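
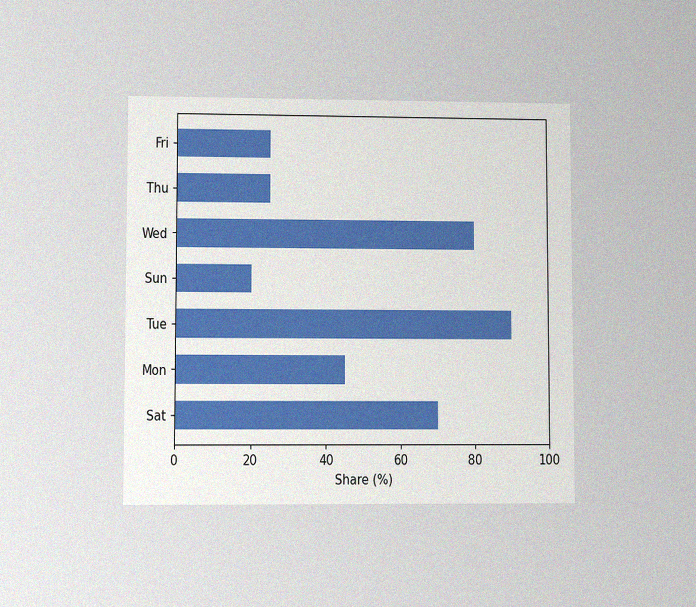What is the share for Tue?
90%

The chart is viewed at a slight angle, with some photo noise. Reading along the chart's x-axis, the Tue bar reaches 90%.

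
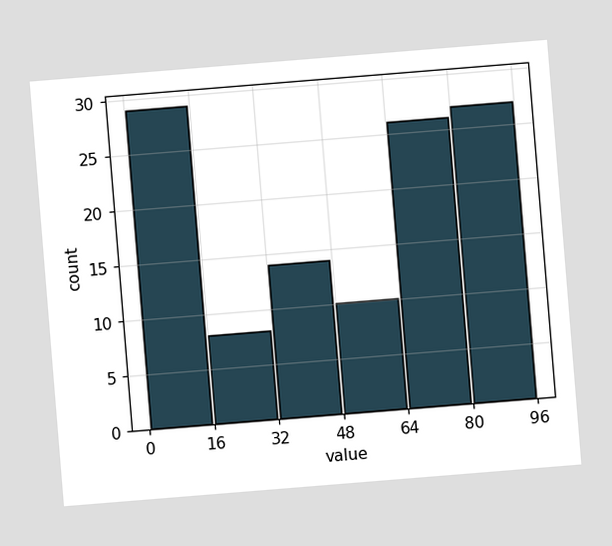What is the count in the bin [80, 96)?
The chart is tilted about 5° counter-clockwise. The [80, 96) bin has height 27.

27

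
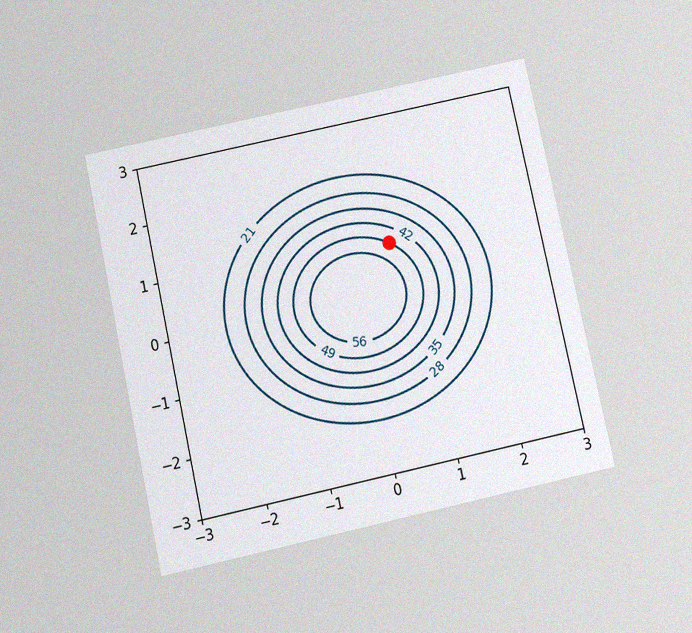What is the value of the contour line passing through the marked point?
The chart is tilted about 12° counter-clockwise and viewed slightly from below, with some photo noise. The marked point sits on the contour labelled 49.

49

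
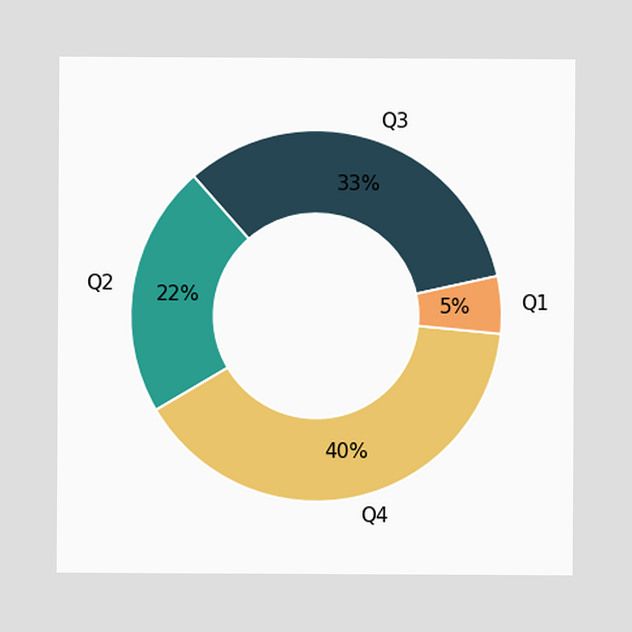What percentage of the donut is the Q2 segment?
The Q2 segment takes up 22% of the ring.

22%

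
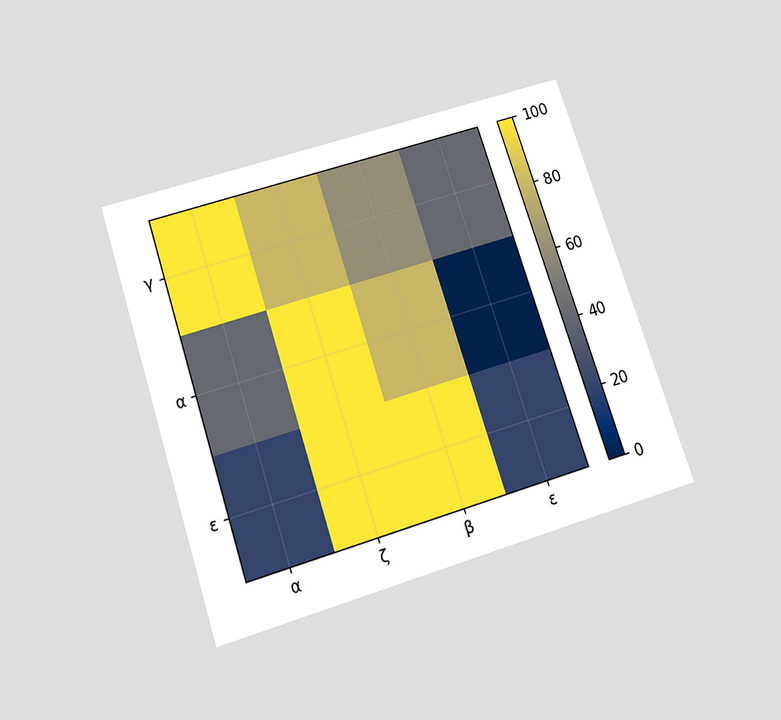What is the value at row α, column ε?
0

The chart is tilted about 18° counter-clockwise and viewed slightly from below. Matching cell (α, ε) against the colorbar gives 0.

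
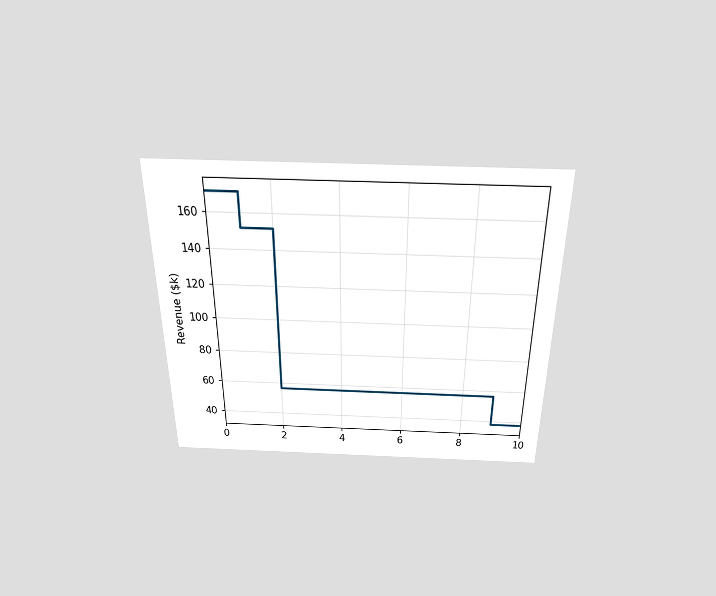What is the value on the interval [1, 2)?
The chart is viewed slightly from above. On [1, 2) the step sits at $152k.

$152k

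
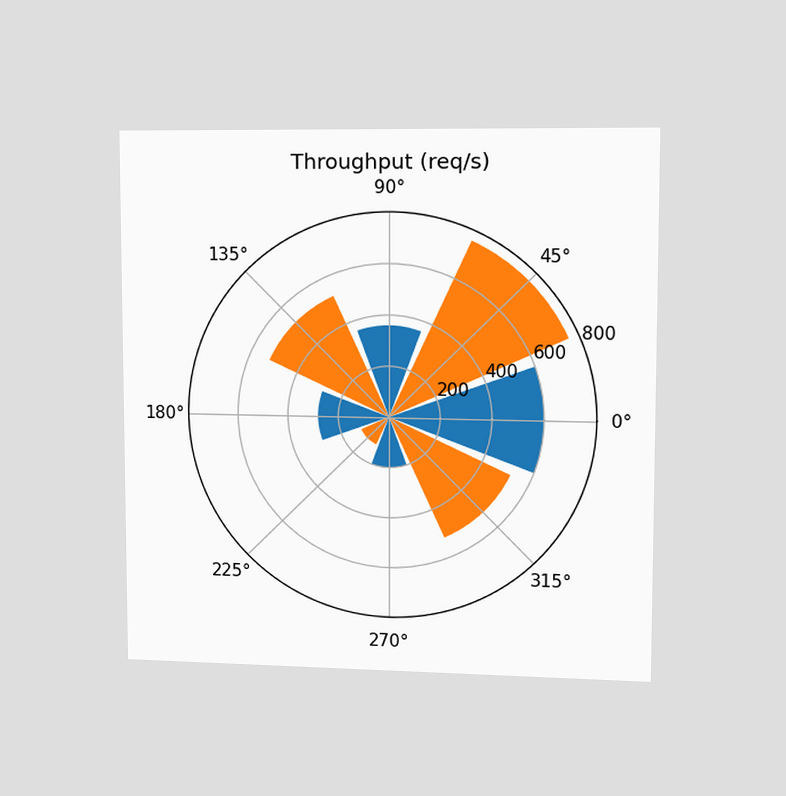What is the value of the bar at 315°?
The chart is viewed slightly from the right. The bar at 315° reaches 520req/s on the radial axis.

520req/s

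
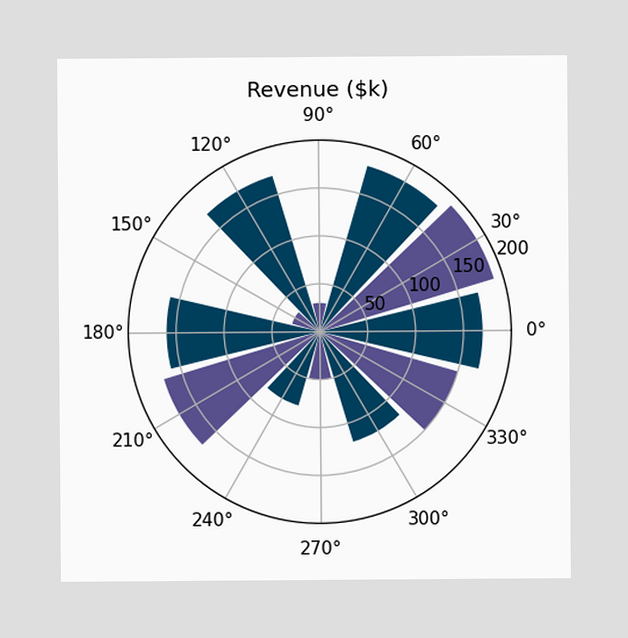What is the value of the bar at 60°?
$180k

The bar at 60° reaches $180k on the radial axis.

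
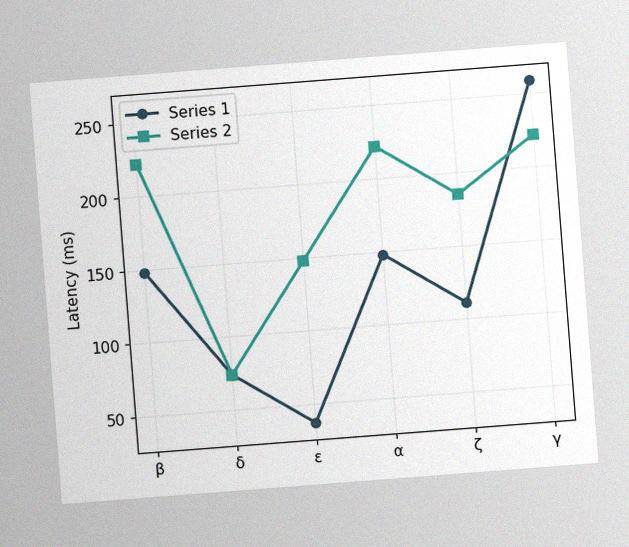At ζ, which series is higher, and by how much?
The chart is tilted about 4° counter-clockwise, with some photo noise. At ζ, Series 2 sits above the other line by 74ms.

Series 2, by 74ms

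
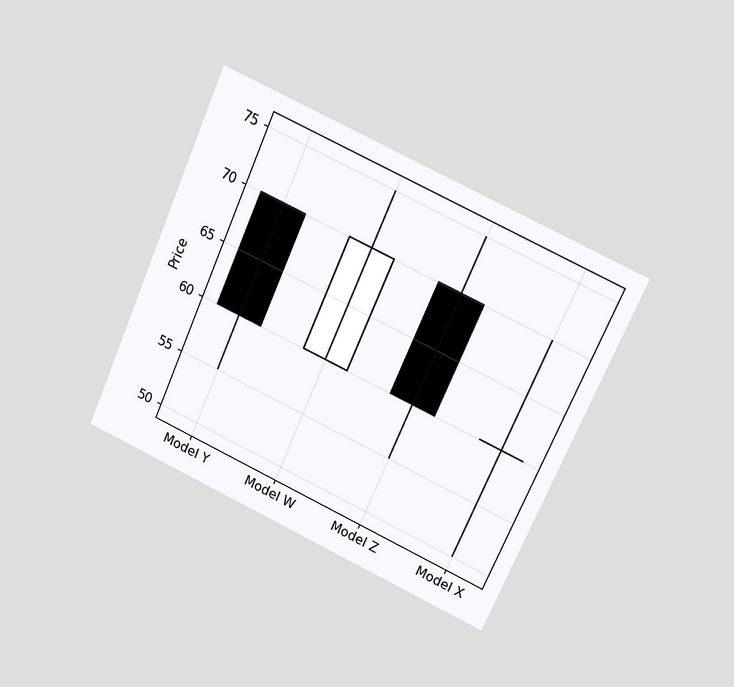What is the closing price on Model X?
60

The chart is tilted about 24° clockwise and viewed at a slight angle. The Model X candle closes at 60.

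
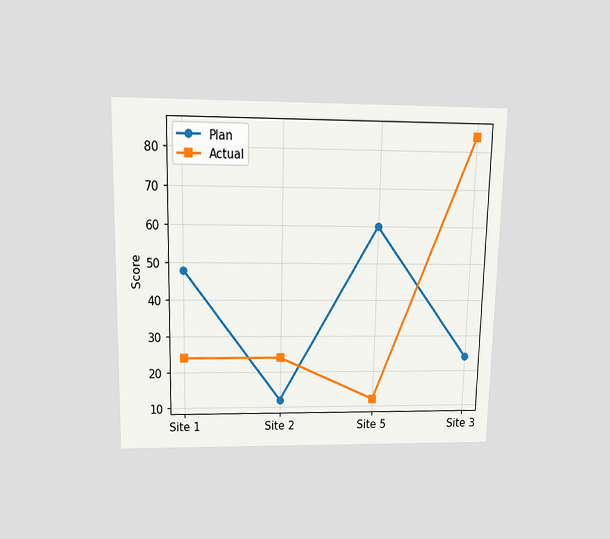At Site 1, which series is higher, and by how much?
The chart is viewed slightly from above. At Site 1, Plan sits above the other line by 24.

Plan, by 24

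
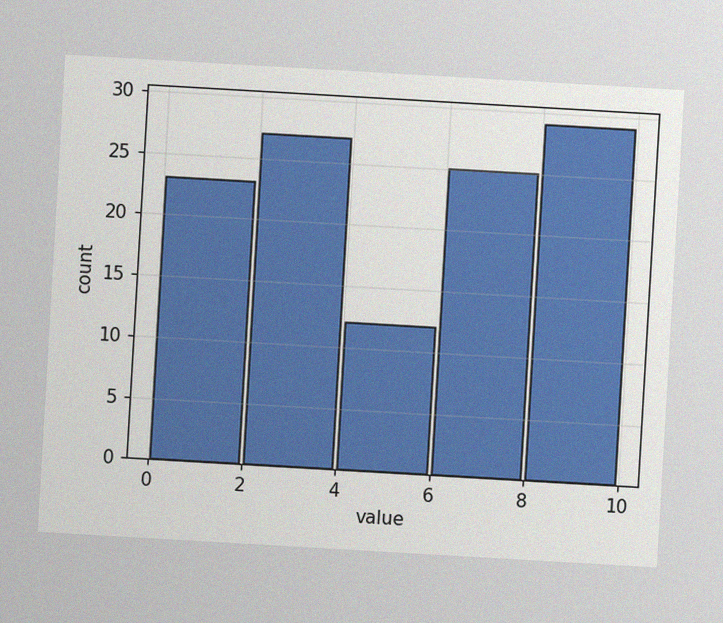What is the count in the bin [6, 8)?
25

The chart is tilted about 3° clockwise, with some photo noise. The [6, 8) bin has height 25.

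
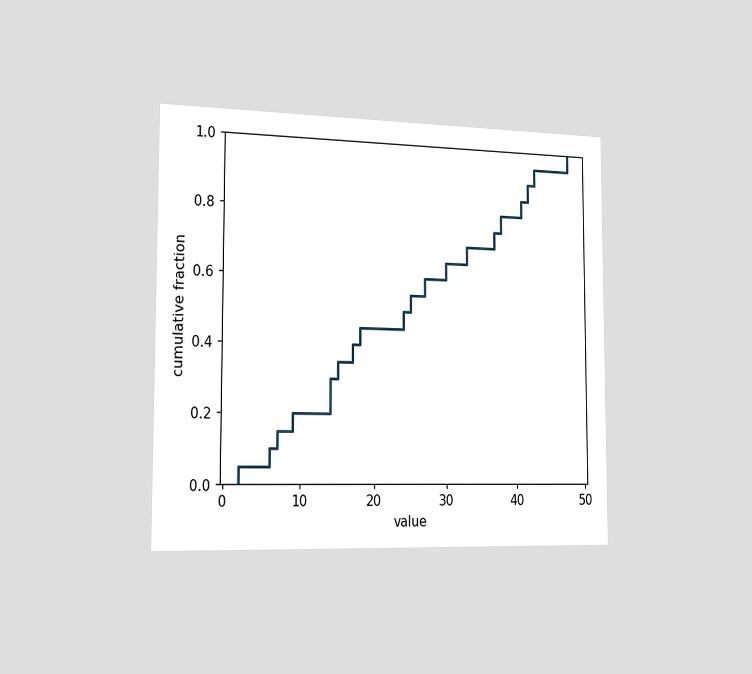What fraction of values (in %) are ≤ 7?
The chart is viewed slightly from the left. At x=7 the ECDF step is at 15%.

15%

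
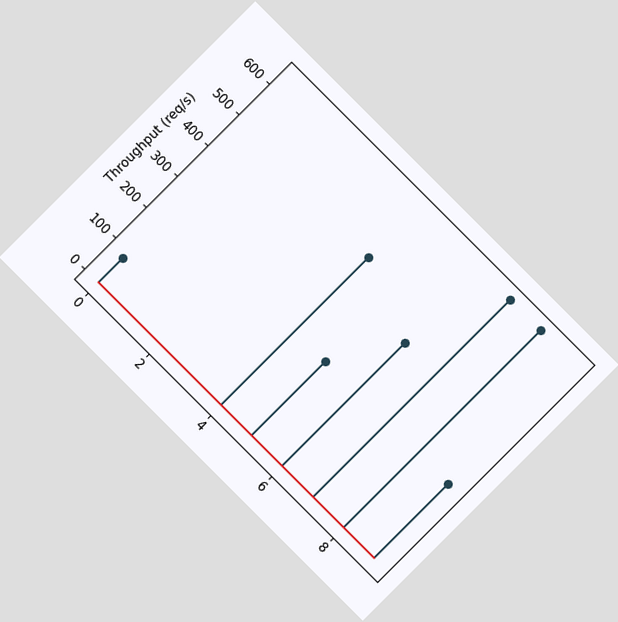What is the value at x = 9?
240req/s

The chart is tilted about 45° clockwise. The stem at x=9 reaches 240req/s.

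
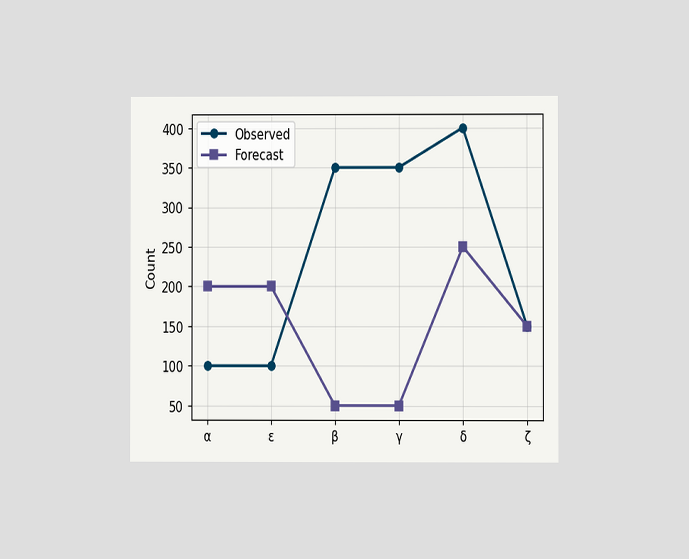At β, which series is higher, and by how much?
Observed, by 300

The chart is viewed at a slight angle. At β, Observed sits above the other line by 300.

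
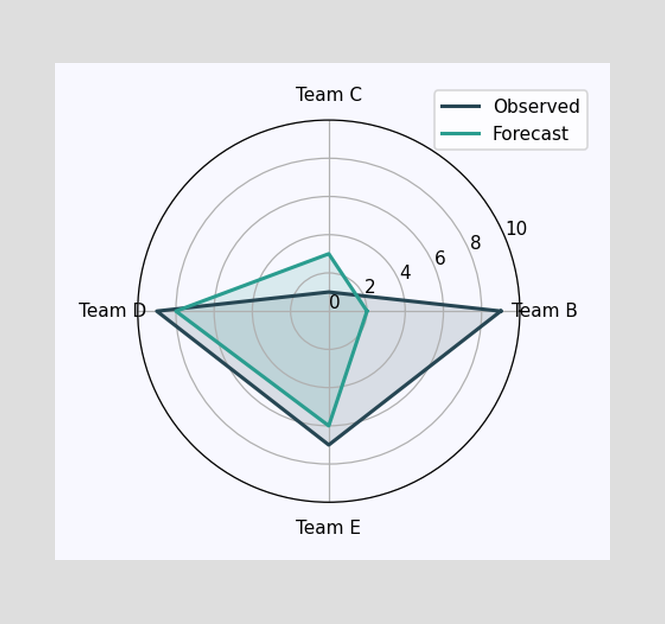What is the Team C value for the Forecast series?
3

On the Team C axis, Forecast reaches 3.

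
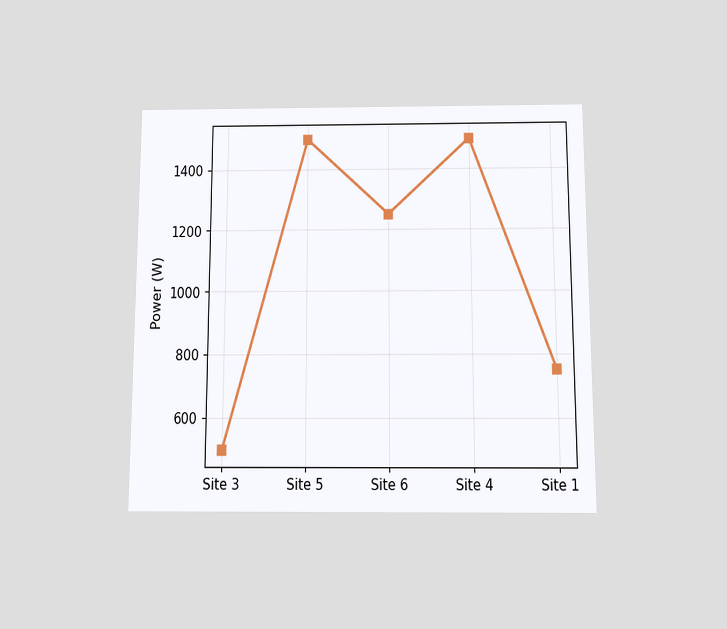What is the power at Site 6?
1250W

The chart is viewed slightly from below. At Site 6, the line is at 1250W.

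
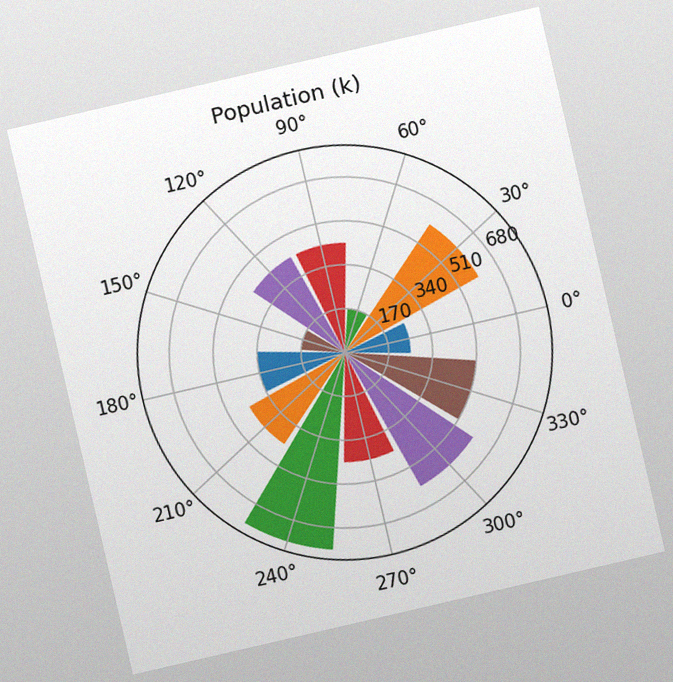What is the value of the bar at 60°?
The chart is tilted about 13° counter-clockwise, with some photo noise. The bar at 60° reaches 170k on the radial axis.

170k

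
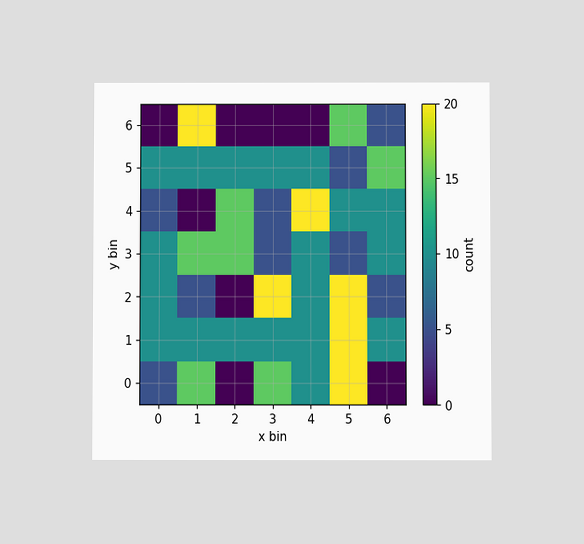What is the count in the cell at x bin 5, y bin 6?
15

The chart is viewed at a slight angle. Matching the cell (5, 6) against the colorbar gives 15.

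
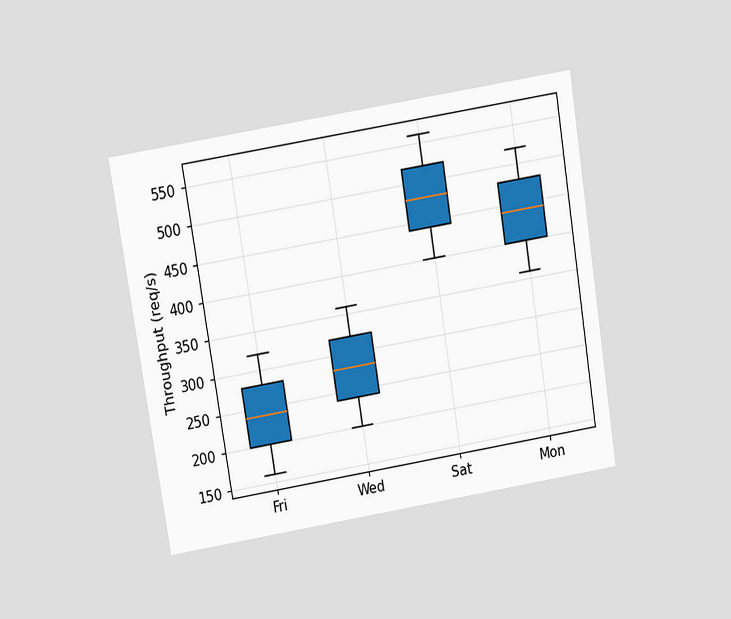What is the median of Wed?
The chart is tilted about 9° counter-clockwise and viewed slightly from above. The median line in the Wed box sits at 280req/s.

280req/s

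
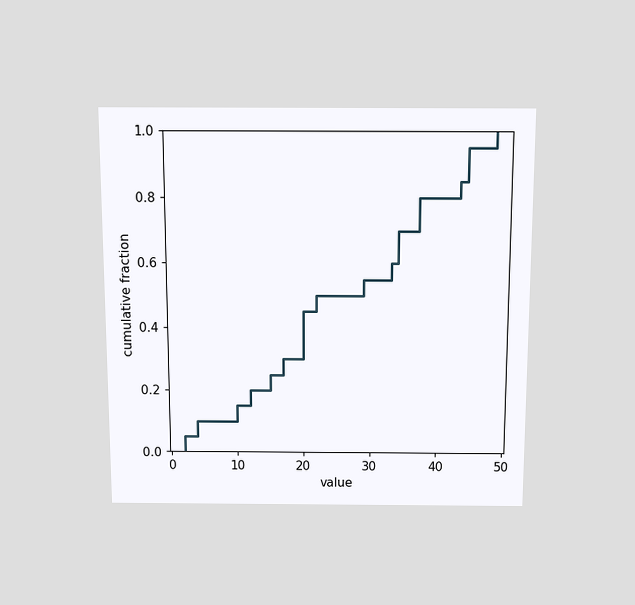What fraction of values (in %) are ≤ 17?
The chart is viewed slightly from above. At x=17 the ECDF step is at 30%.

30%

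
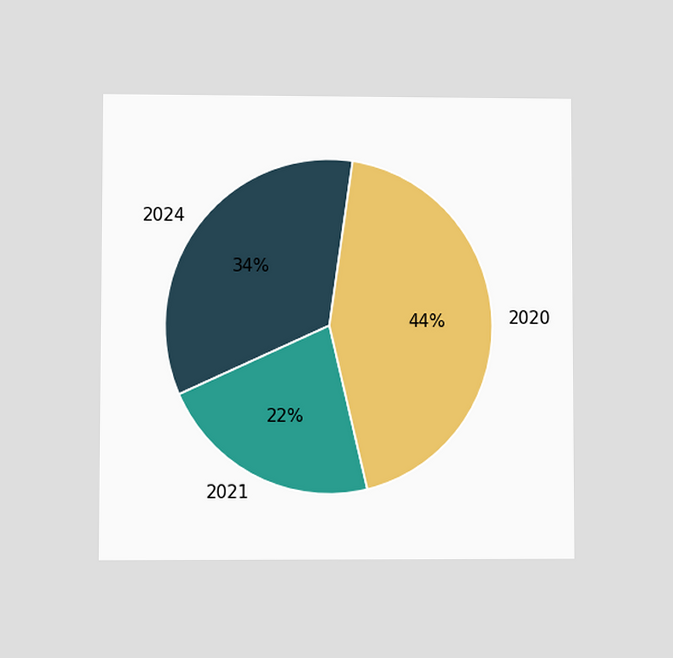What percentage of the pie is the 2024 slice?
The chart is viewed at a slight angle. The 2024 slice takes up 34% of the pie.

34%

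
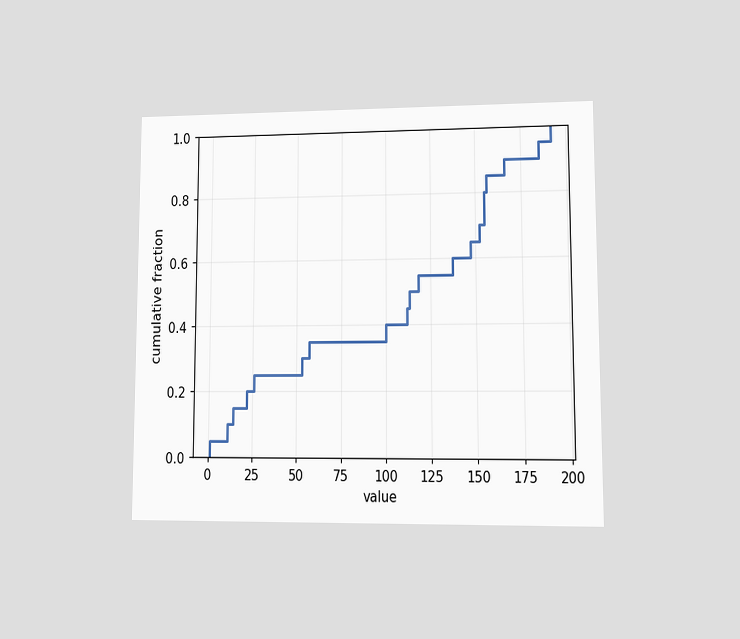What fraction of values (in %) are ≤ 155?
80%

The chart is viewed at a slight angle. At x=155 the ECDF step is at 80%.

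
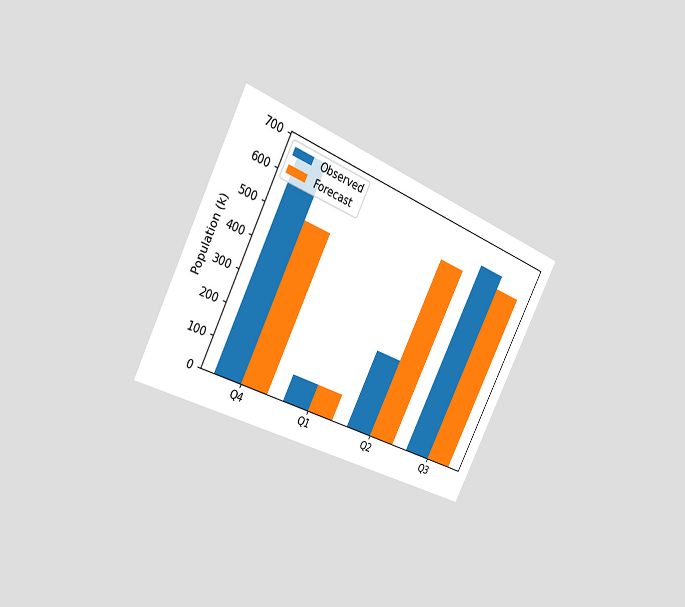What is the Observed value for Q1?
The chart is tilted about 27° clockwise and viewed slightly from the left. The Observed bar at Q1 reaches 84k on the y-axis.

84k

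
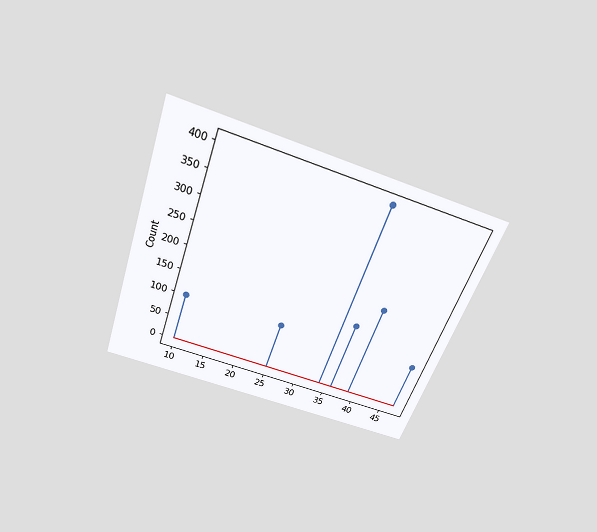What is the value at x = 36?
The chart is tilted about 20° clockwise and viewed slightly from above. The stem at x=36 reaches 150.

150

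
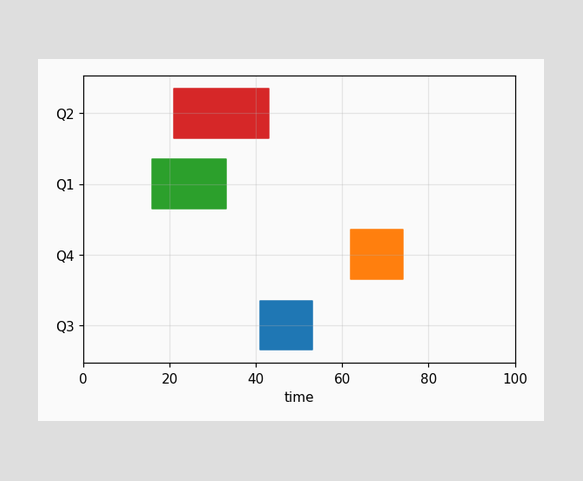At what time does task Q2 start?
21

The Q2 bar begins at t=21.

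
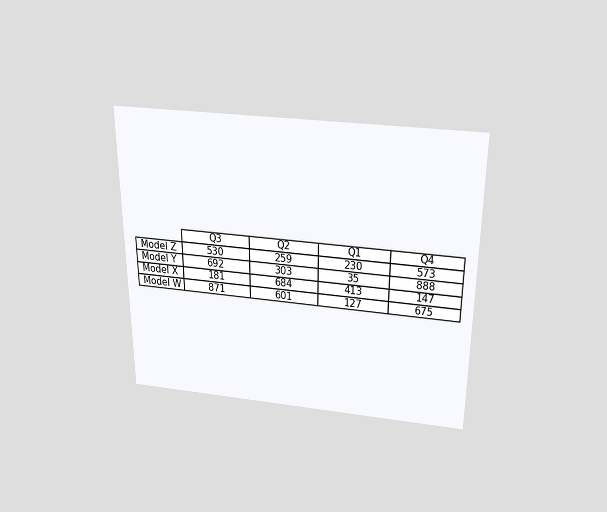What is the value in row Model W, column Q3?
871

The chart is viewed slightly from above. The (Model W, Q3) cell reads 871.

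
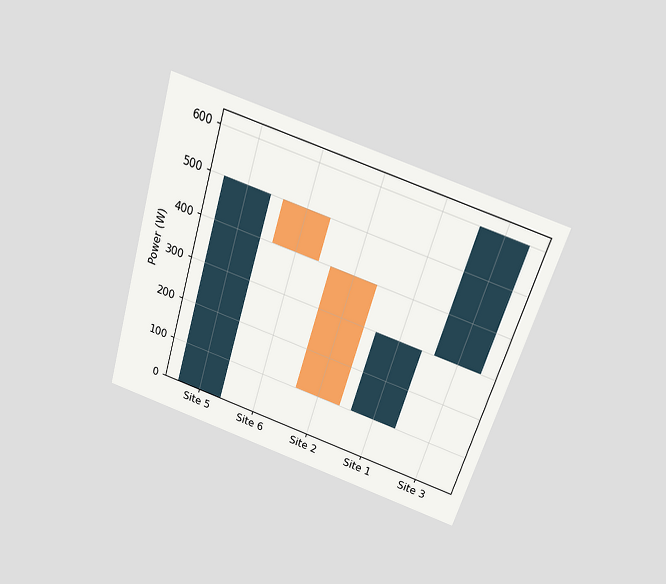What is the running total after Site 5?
The chart is tilted about 17° clockwise and viewed slightly from above. After Site 5 the running total reaches 500W.

500W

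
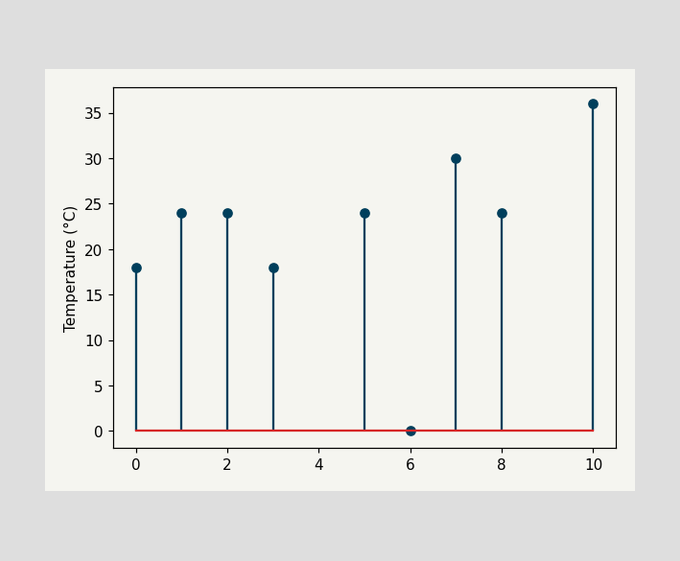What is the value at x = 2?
24°C

The stem at x=2 reaches 24°C.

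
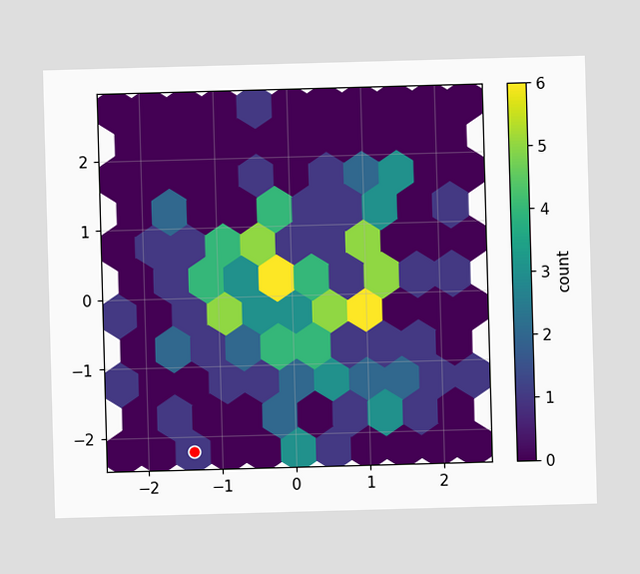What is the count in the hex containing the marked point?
1

The marked hex reads 1 on the colorbar.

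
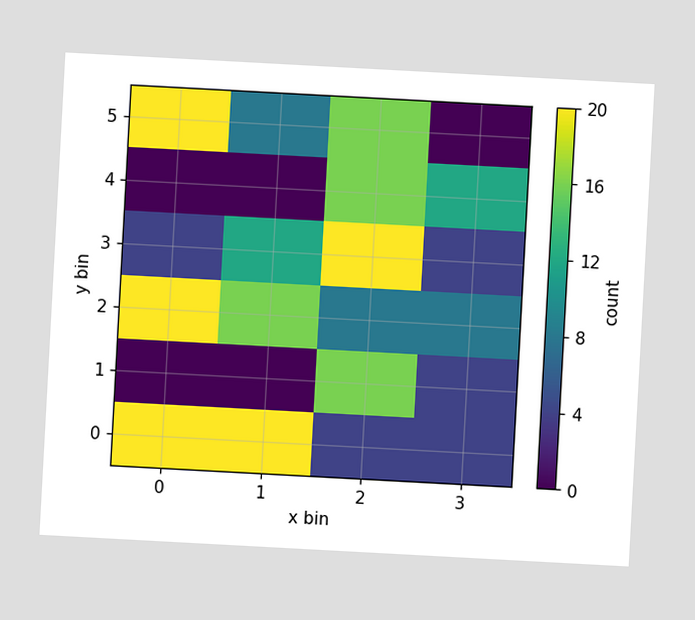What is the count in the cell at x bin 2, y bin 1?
The chart is tilted about 3° clockwise. Matching the cell (2, 1) against the colorbar gives 16.

16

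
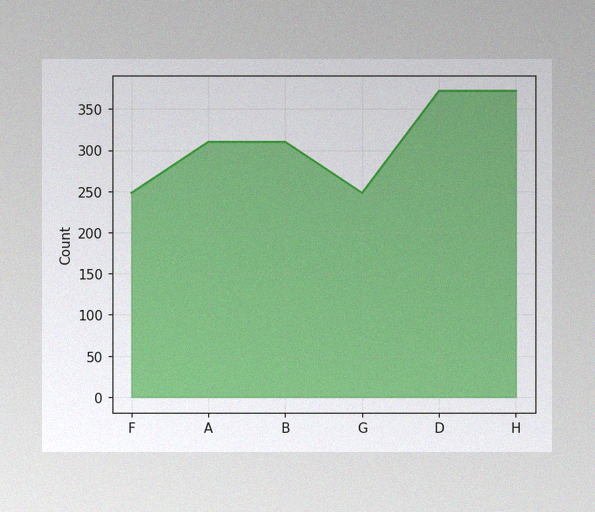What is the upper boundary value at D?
The image has some photo noise and uneven lighting. At D the upper boundary is at 372.

372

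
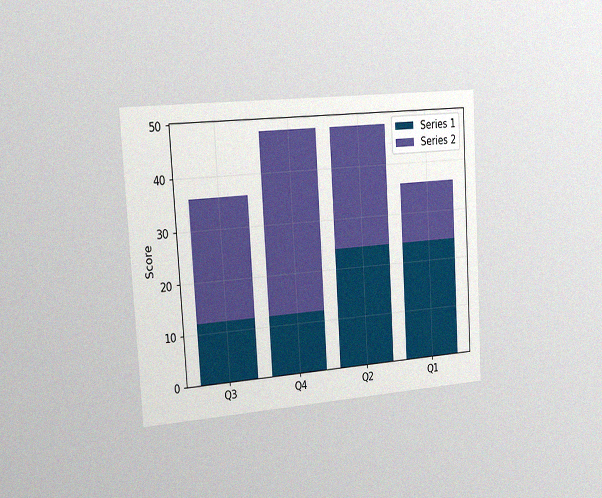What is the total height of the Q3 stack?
36

The chart is tilted about 3° counter-clockwise and viewed slightly from the left, with some photo noise. The Q3 stack's top reaches 36 on the y-axis.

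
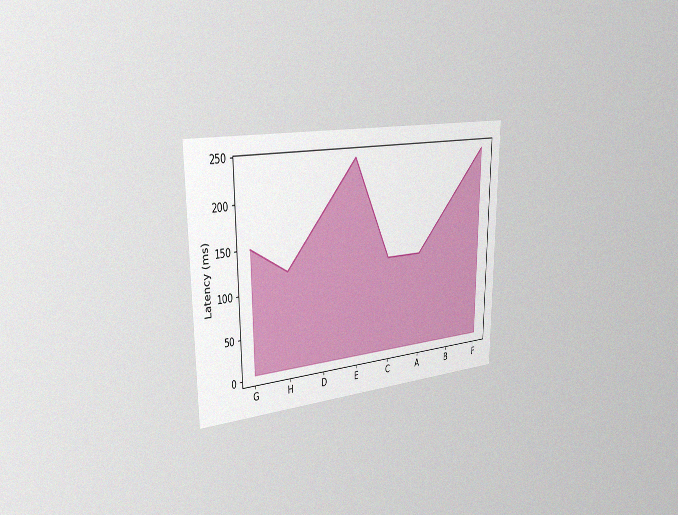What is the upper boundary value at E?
The chart is viewed slightly from the left, with some photo noise. At E the upper boundary is at 240ms.

240ms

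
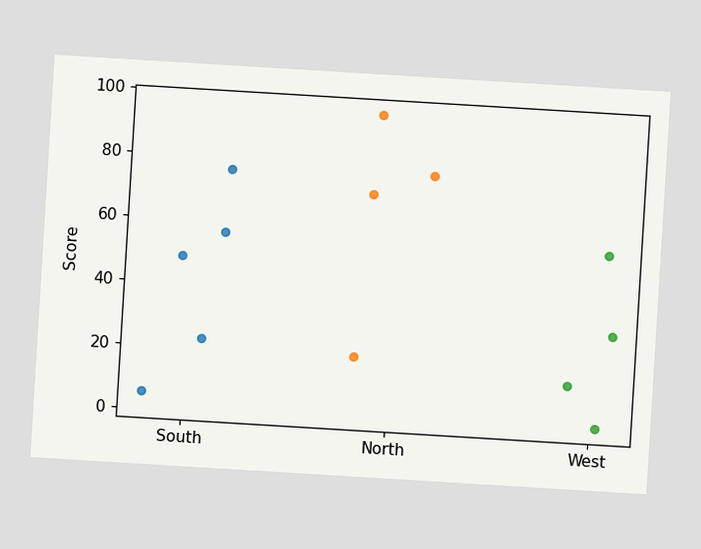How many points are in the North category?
4

The chart is tilted about 3° clockwise. Counting the markers in the North column gives 4.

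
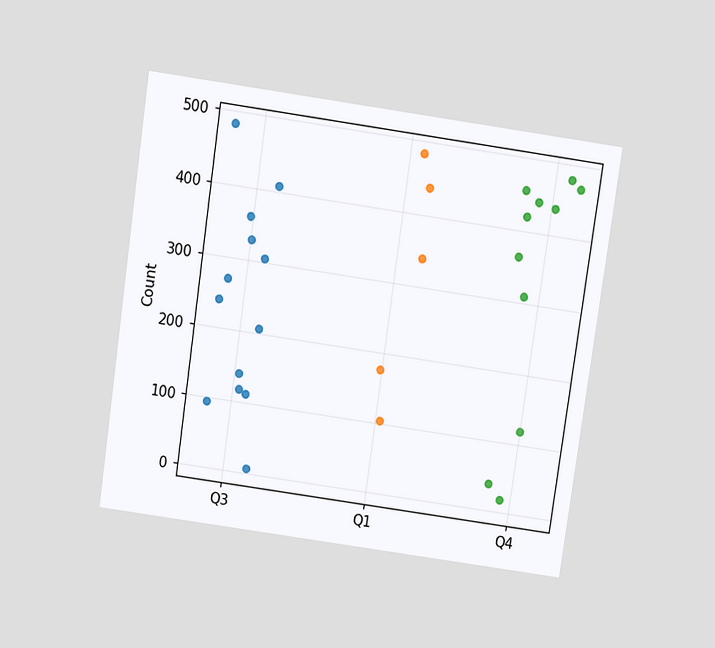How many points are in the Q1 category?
5

The chart is tilted about 8° clockwise and viewed slightly from above. Counting the markers in the Q1 column gives 5.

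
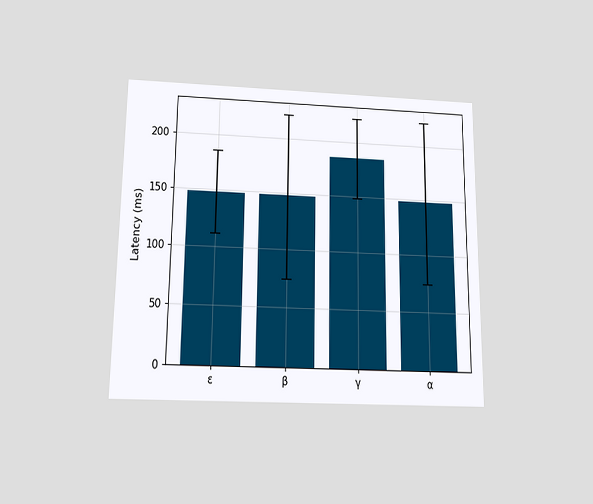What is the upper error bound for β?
The chart is viewed slightly from below. The β bar's upper whisker reaches 222ms.

222ms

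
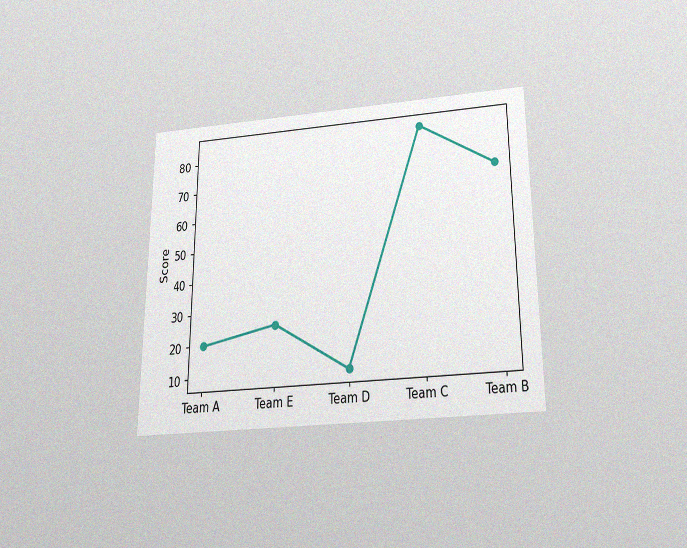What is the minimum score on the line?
10

The chart is viewed slightly from below, with some photo noise. The lowest point is at Team D, and reading across to the y-axis gives 10.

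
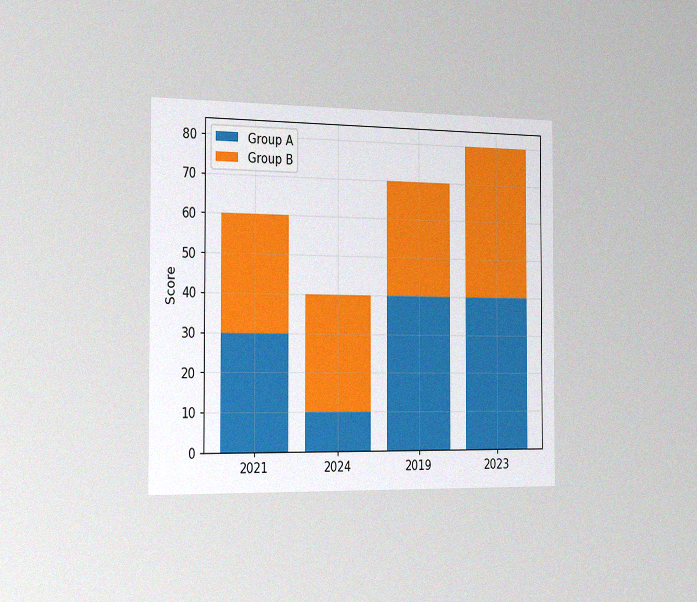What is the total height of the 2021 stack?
60

The chart is viewed slightly from the left, with some photo noise. The 2021 stack's top reaches 60 on the y-axis.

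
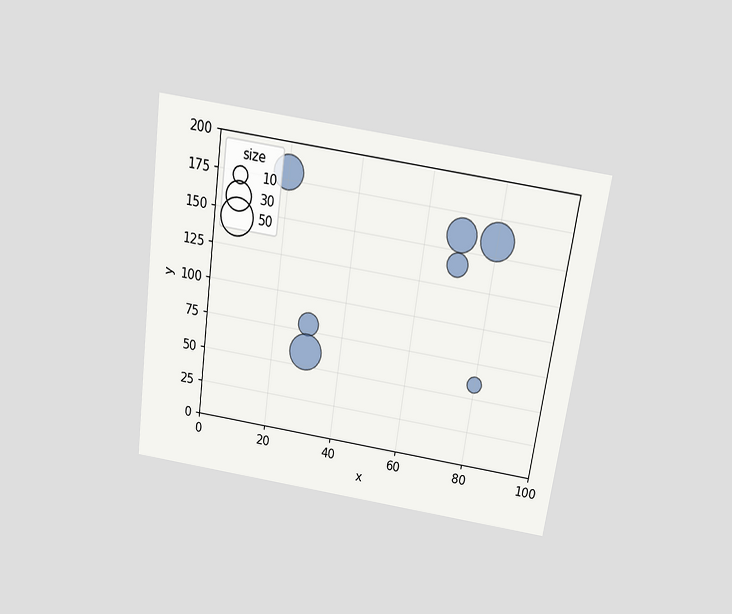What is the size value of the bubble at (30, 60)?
50

The chart is tilted about 8° clockwise and viewed slightly from above. Matching the bubble at (30, 60) against the size legend gives 50.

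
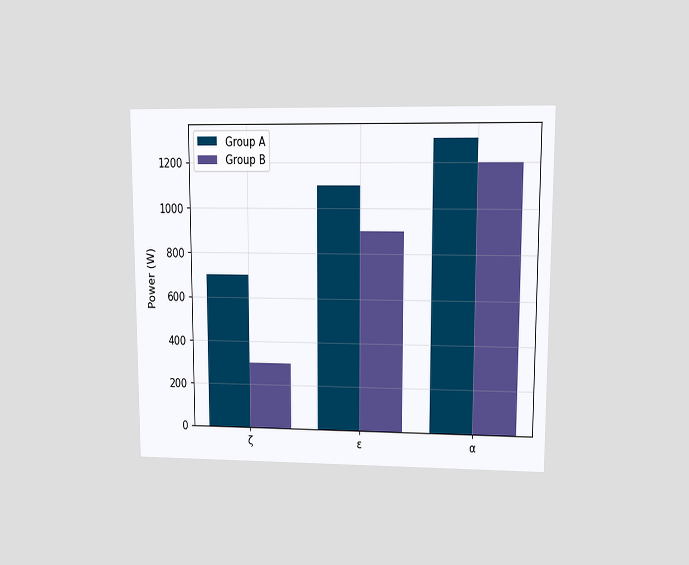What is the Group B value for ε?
900W

The chart is viewed at a slight angle. The Group B bar at ε reaches 900W on the y-axis.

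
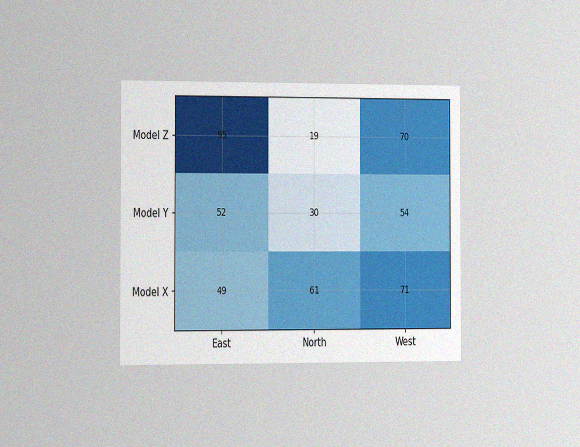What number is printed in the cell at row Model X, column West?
71

The chart is viewed slightly from the left, with some photo noise. The (Model X, West) cell reads 71.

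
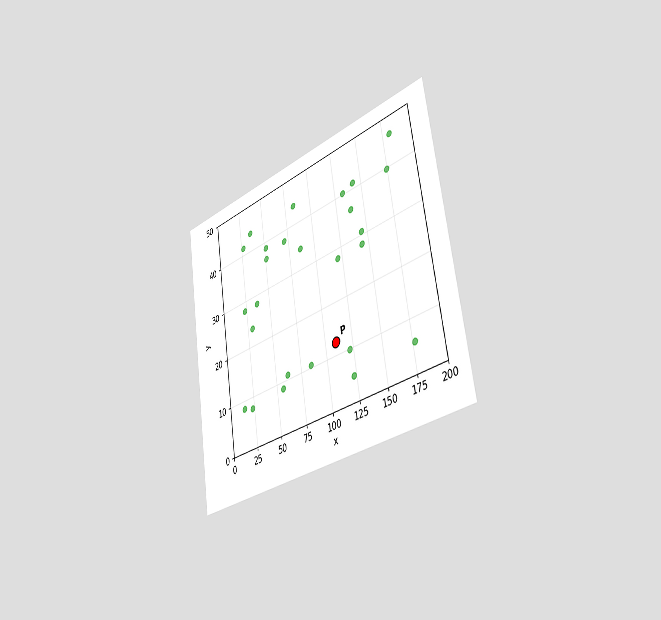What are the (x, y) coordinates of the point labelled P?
The chart is tilted about 8° counter-clockwise and viewed slightly from the right. Following the gridlines from P to each axis, P sits at (110, 12.5).

(110, 12.5)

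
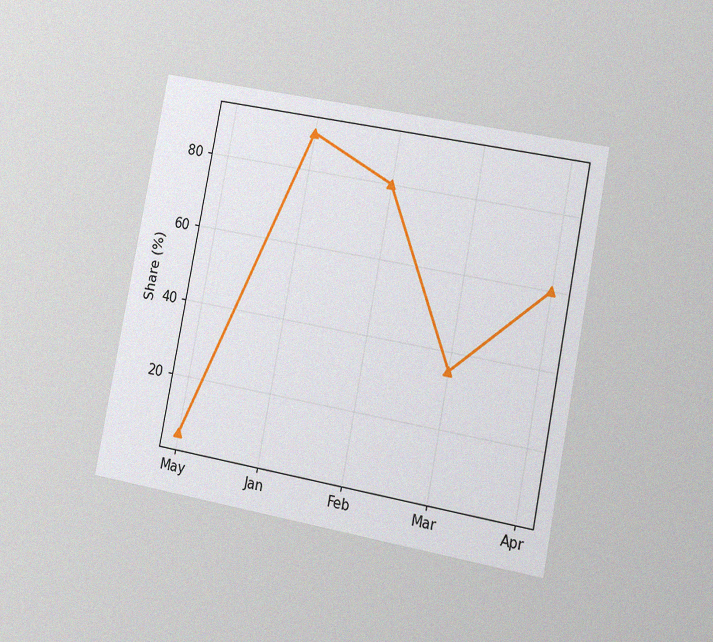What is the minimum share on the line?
5%

The chart is tilted about 11° clockwise and viewed slightly from the right, with some photo noise. The lowest point is at May, and reading across to the y-axis gives 5%.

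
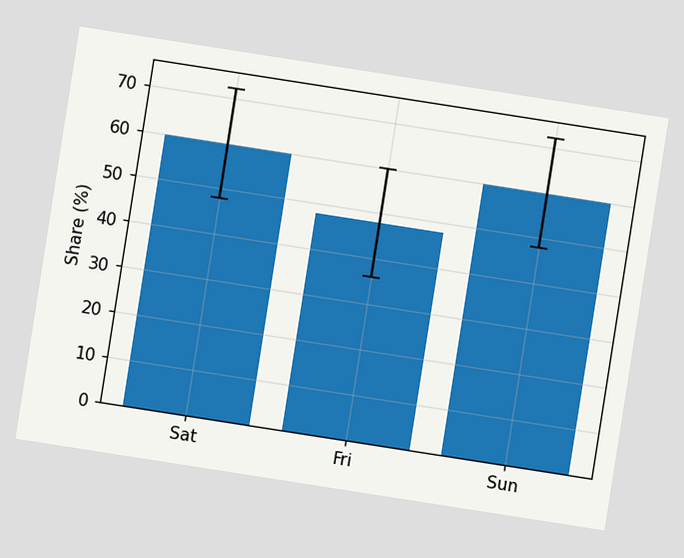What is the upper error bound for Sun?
The chart is tilted about 9° clockwise. The Sun bar's upper whisker reaches 72%.

72%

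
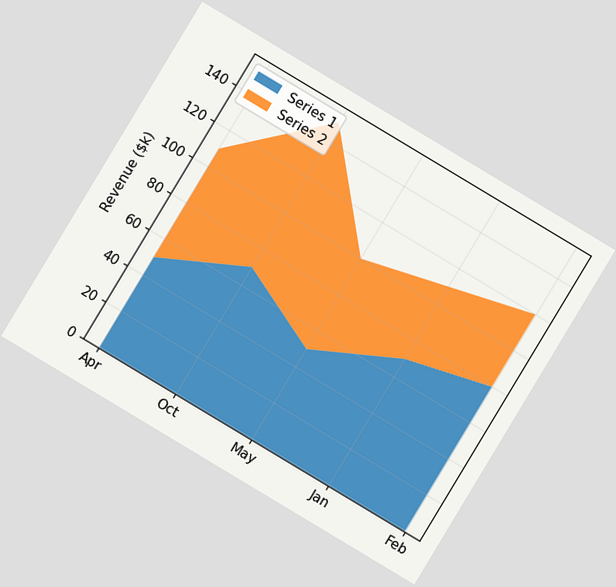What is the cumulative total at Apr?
The chart is tilted about 31° clockwise. The stacked total at Apr reaches $110k.

$110k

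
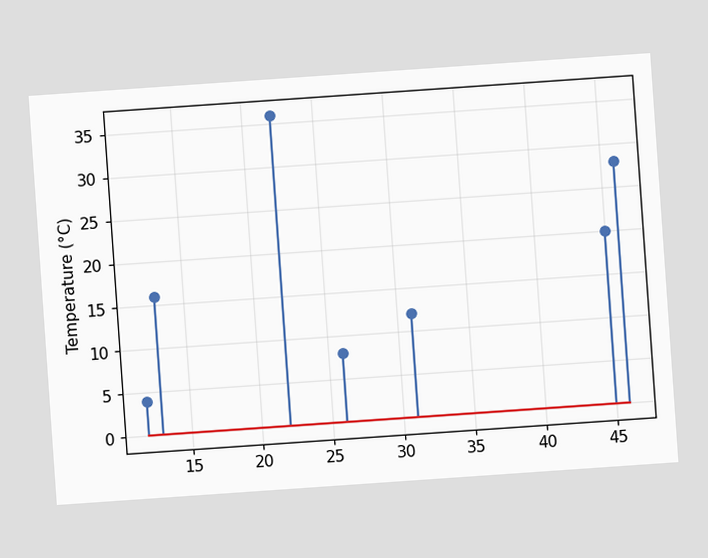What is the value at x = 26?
8°C

The chart is tilted about 4° counter-clockwise. The stem at x=26 reaches 8°C.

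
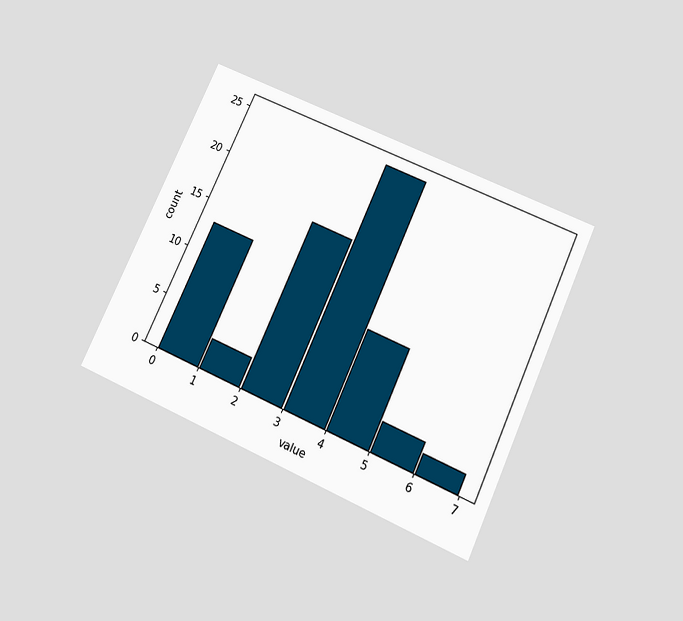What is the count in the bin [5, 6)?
The chart is tilted about 24° clockwise and viewed slightly from below. The [5, 6) bin has height 3.

3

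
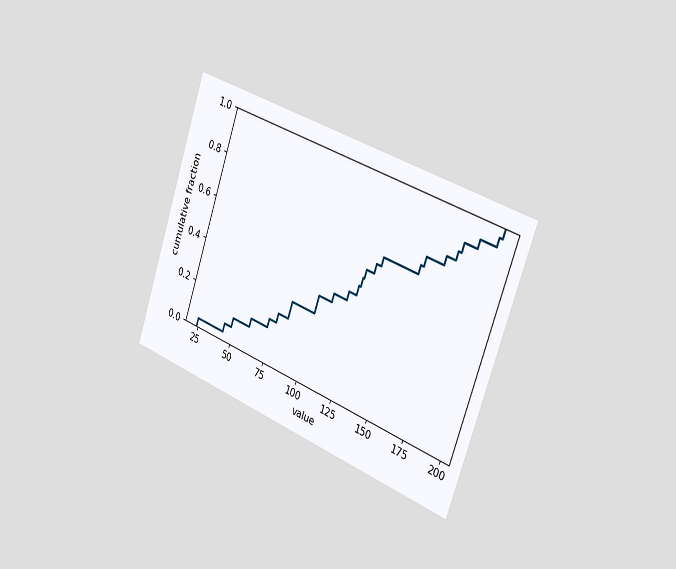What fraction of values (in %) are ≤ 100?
The chart is tilted about 19° clockwise and viewed slightly from the right. At x=100 the ECDF step is at 40%.

40%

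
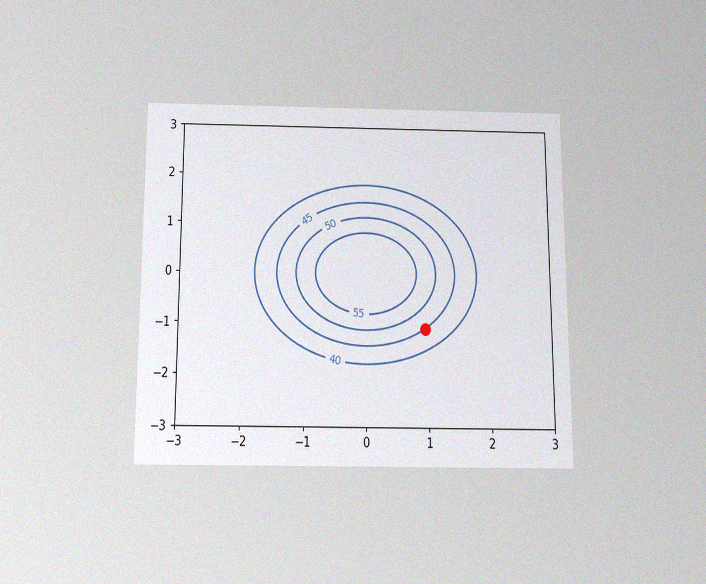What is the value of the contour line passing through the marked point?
The chart is viewed slightly from below, with some photo noise. The marked point sits on the contour labelled 45.

45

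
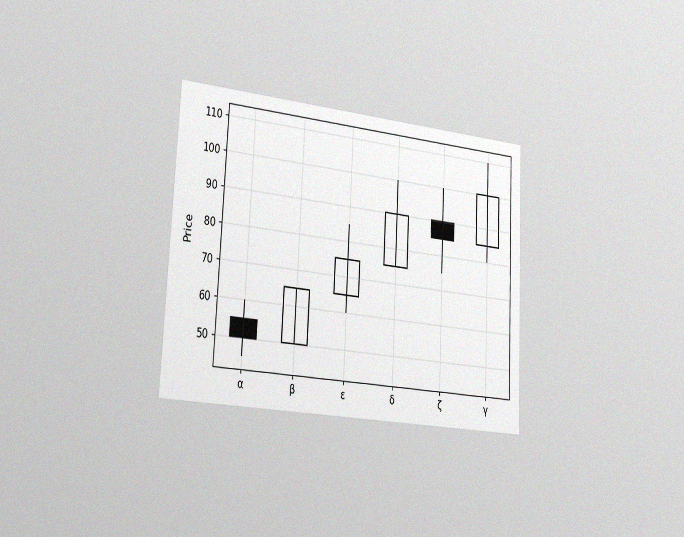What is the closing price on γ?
100

The chart is tilted about 3° clockwise and viewed slightly from the left, with some photo noise. The γ candle closes at 100.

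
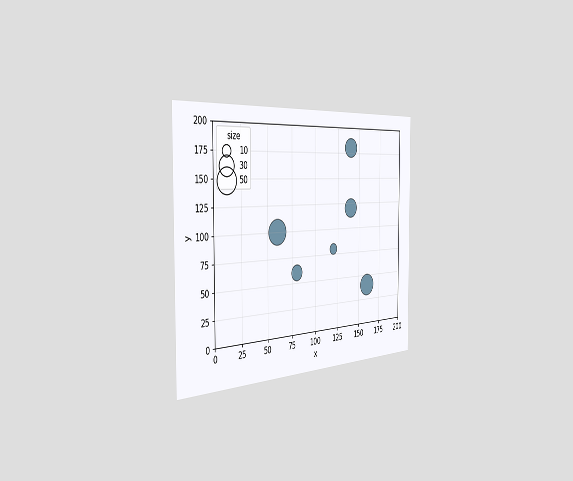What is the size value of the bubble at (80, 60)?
The chart is viewed slightly from the left. Matching the bubble at (80, 60) against the size legend gives 20.

20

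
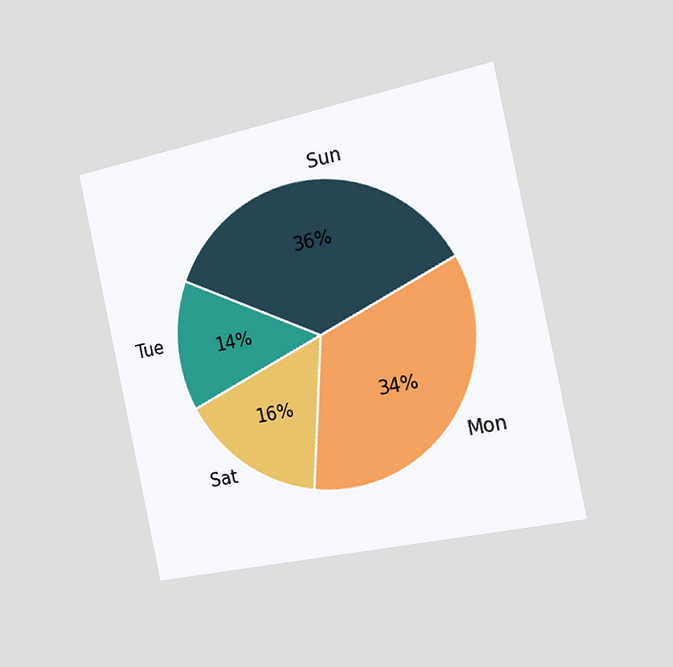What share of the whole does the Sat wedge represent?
The chart is tilted about 12° counter-clockwise and viewed slightly from the right. The Sat slice takes up 16% of the pie.

16%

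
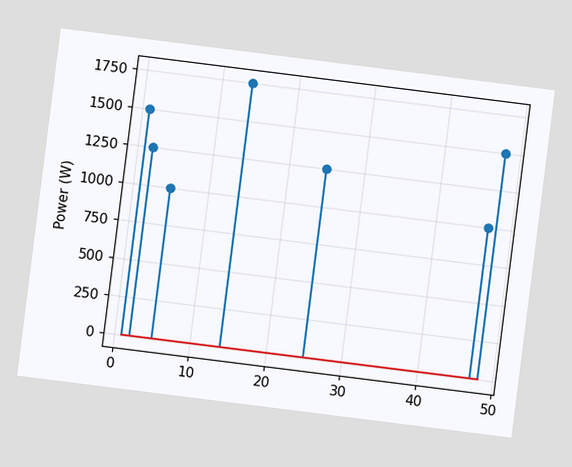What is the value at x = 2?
1250W

The chart is tilted about 7° clockwise. The stem at x=2 reaches 1250W.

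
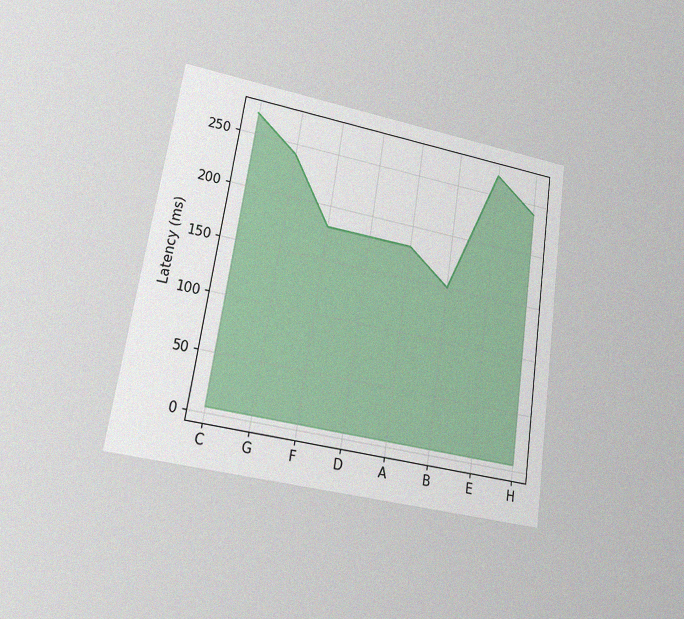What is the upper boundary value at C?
The chart is tilted about 9° clockwise and viewed at a slight angle, with some photo noise. At C the upper boundary is at 270ms.

270ms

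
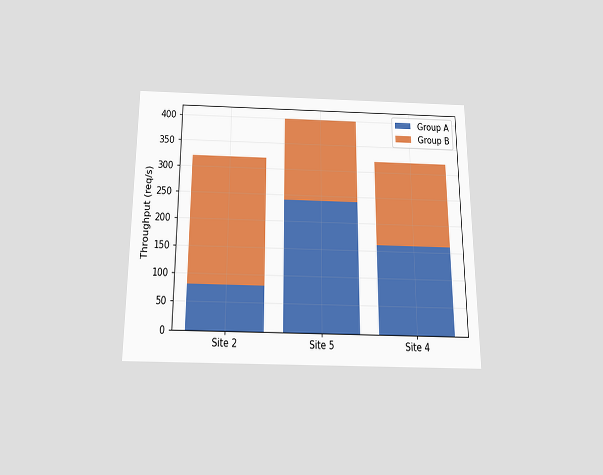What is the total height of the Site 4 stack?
The chart is viewed slightly from below. The Site 4 stack's top reaches 320req/s on the y-axis.

320req/s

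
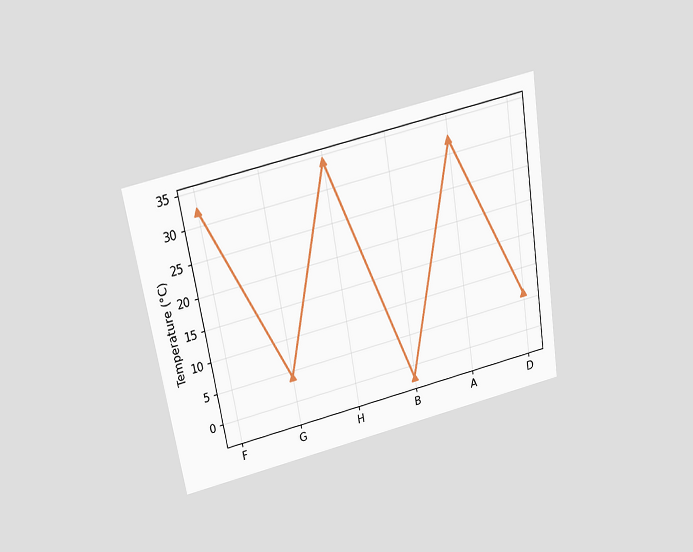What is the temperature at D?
6°C

The chart is tilted about 9° counter-clockwise and viewed slightly from above. At D, the line is at 6°C.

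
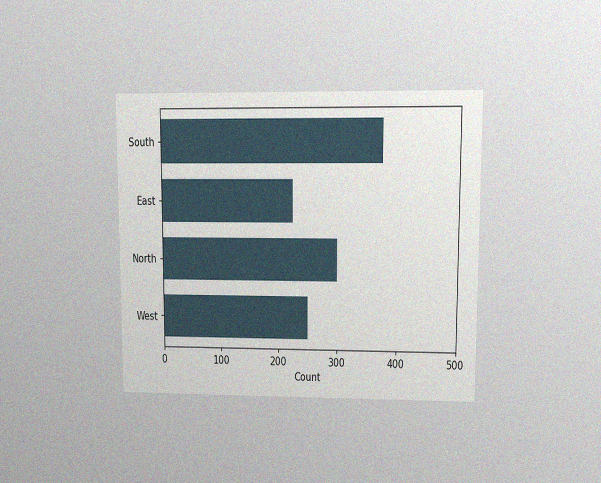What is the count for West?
The chart is viewed at a slight angle, with some photo noise. Reading along the chart's x-axis, the West bar reaches 250.

250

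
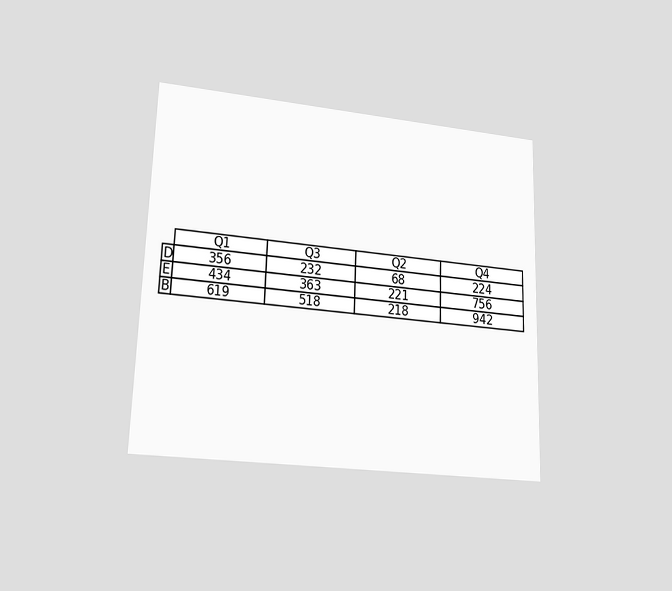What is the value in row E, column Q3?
363

The chart is viewed at a slight angle. The (E, Q3) cell reads 363.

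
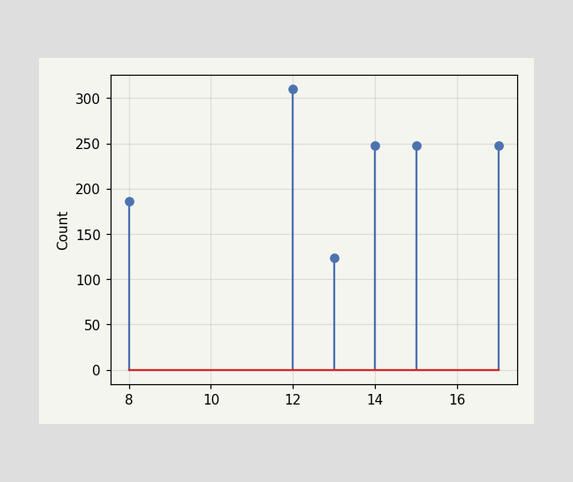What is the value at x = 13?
The stem at x=13 reaches 124.

124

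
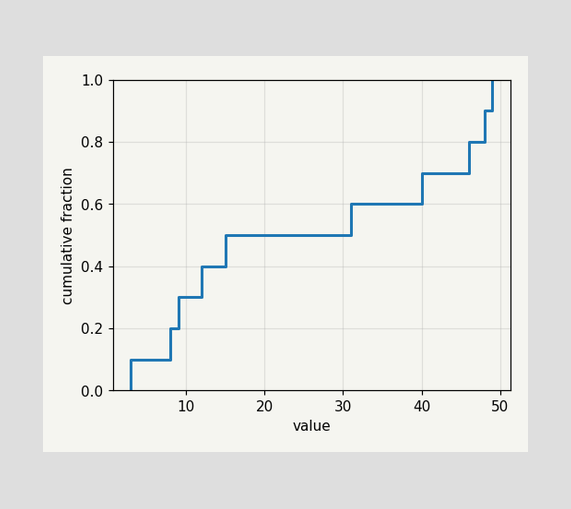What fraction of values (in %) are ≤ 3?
10%

At x=3 the ECDF step is at 10%.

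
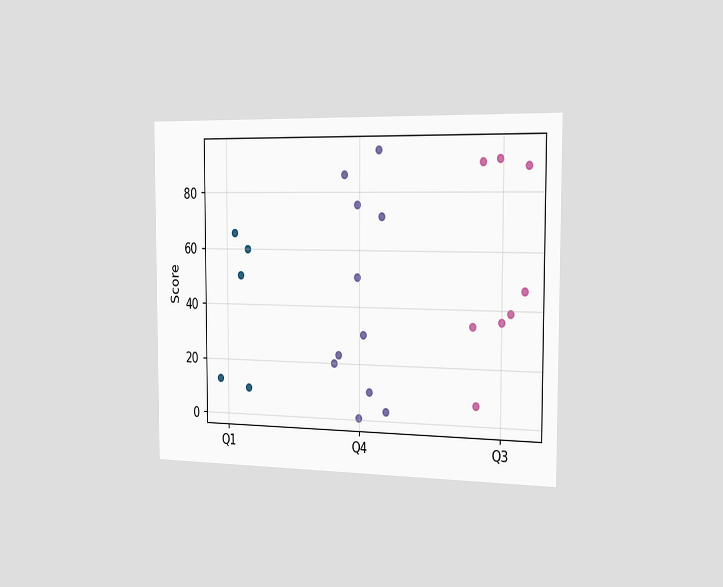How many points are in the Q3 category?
The chart is viewed slightly from the right. Counting the markers in the Q3 column gives 8.

8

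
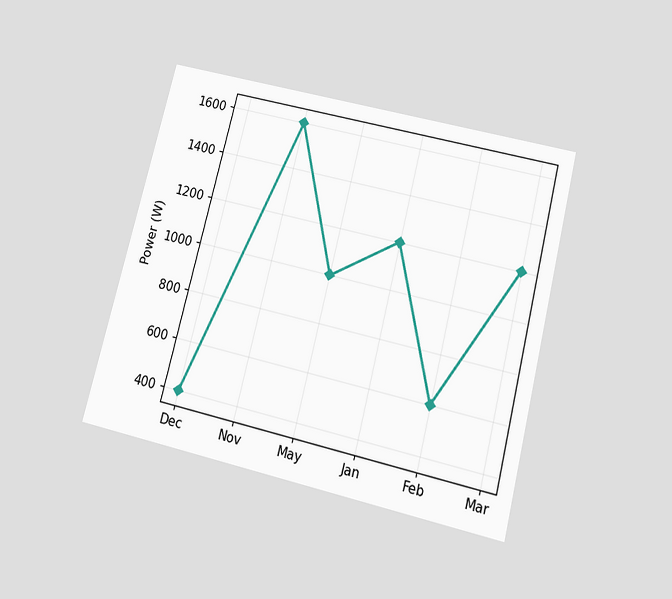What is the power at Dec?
400W

The chart is tilted about 14° clockwise and viewed slightly from below. At Dec, the line is at 400W.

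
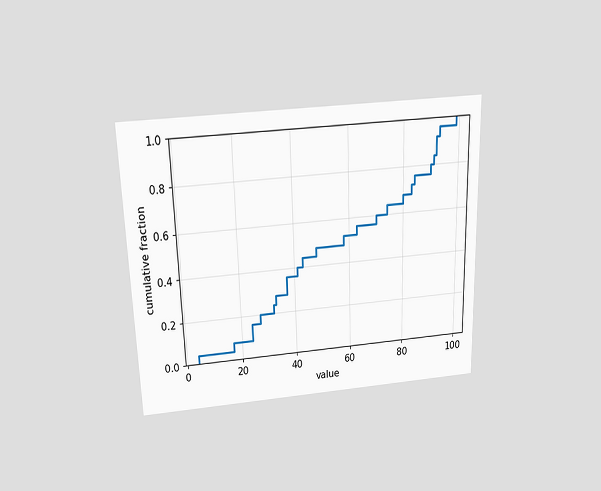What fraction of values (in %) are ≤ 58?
52%

The chart is viewed slightly from above. At x=58 the ECDF step is at 52%.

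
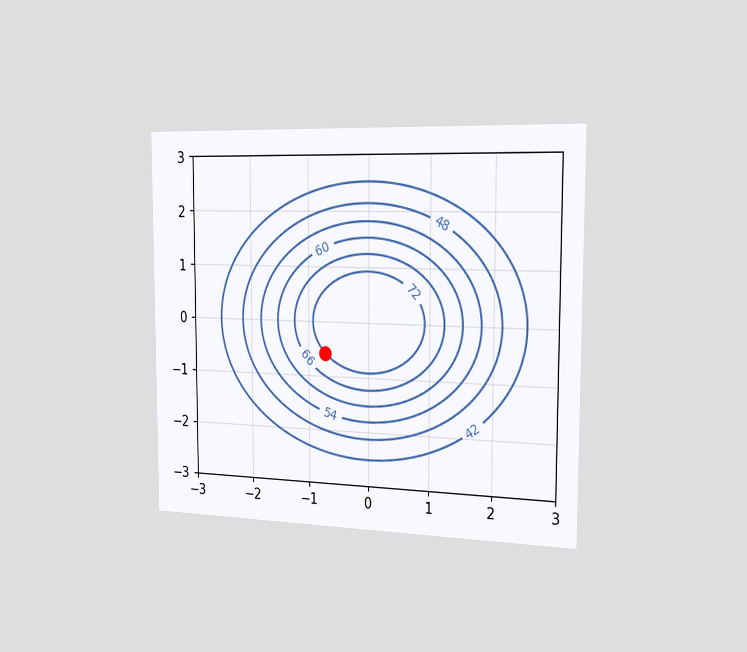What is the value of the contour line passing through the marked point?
The chart is viewed slightly from the right. The marked point sits on the contour labelled 72.

72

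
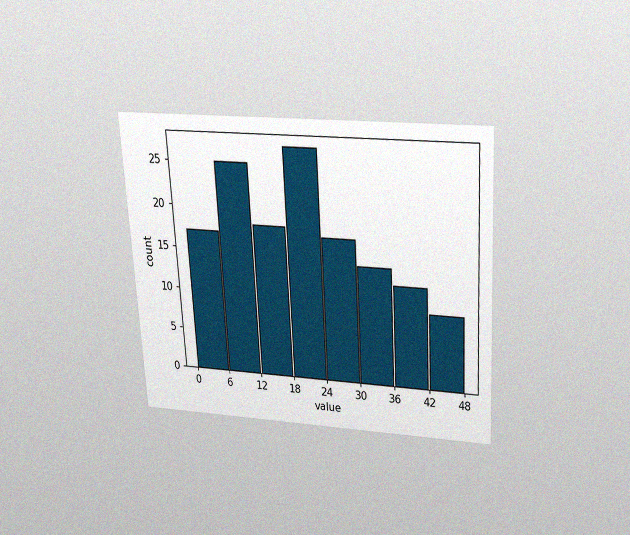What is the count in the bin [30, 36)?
14

The chart is tilted about 3° counter-clockwise and viewed slightly from above, with some photo noise. The [30, 36) bin has height 14.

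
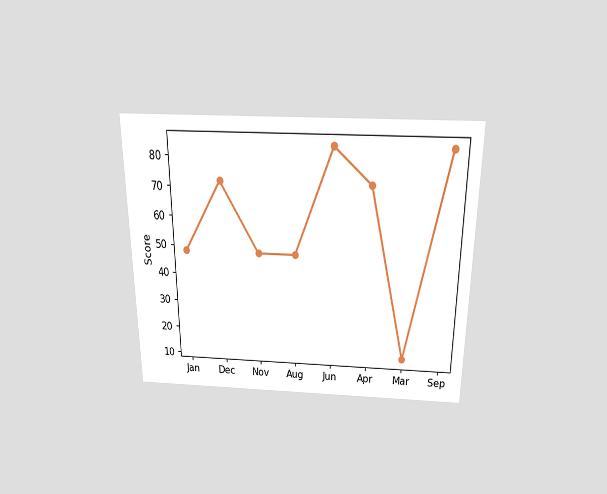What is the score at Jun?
The chart is viewed slightly from above. At Jun, the line is at 84.

84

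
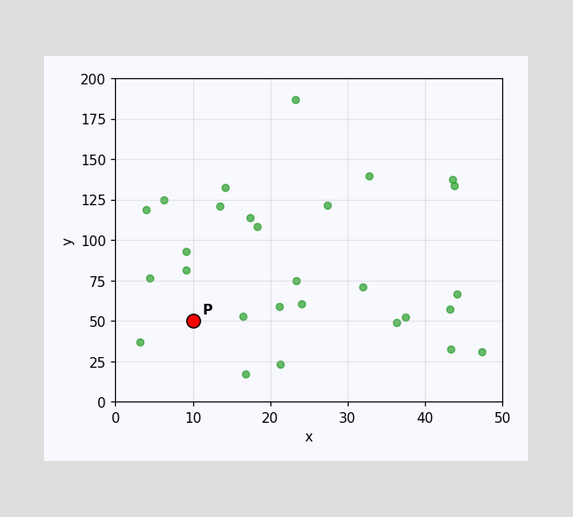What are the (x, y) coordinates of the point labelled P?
Following the gridlines from P to each axis, P sits at (10, 50).

(10, 50)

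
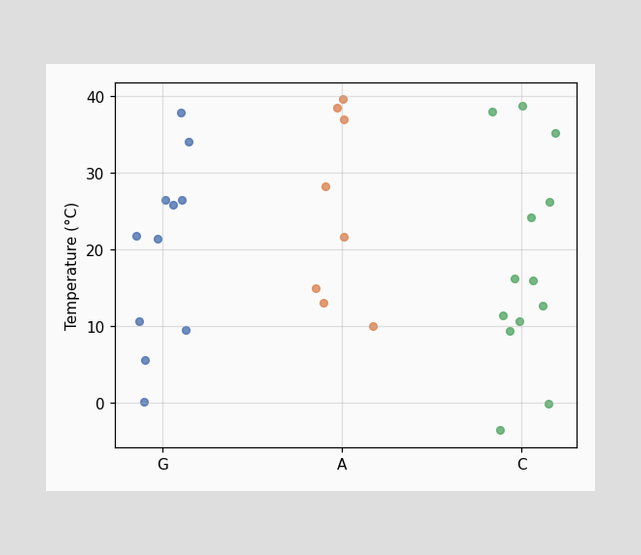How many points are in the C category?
13

Counting the markers in the C column gives 13.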